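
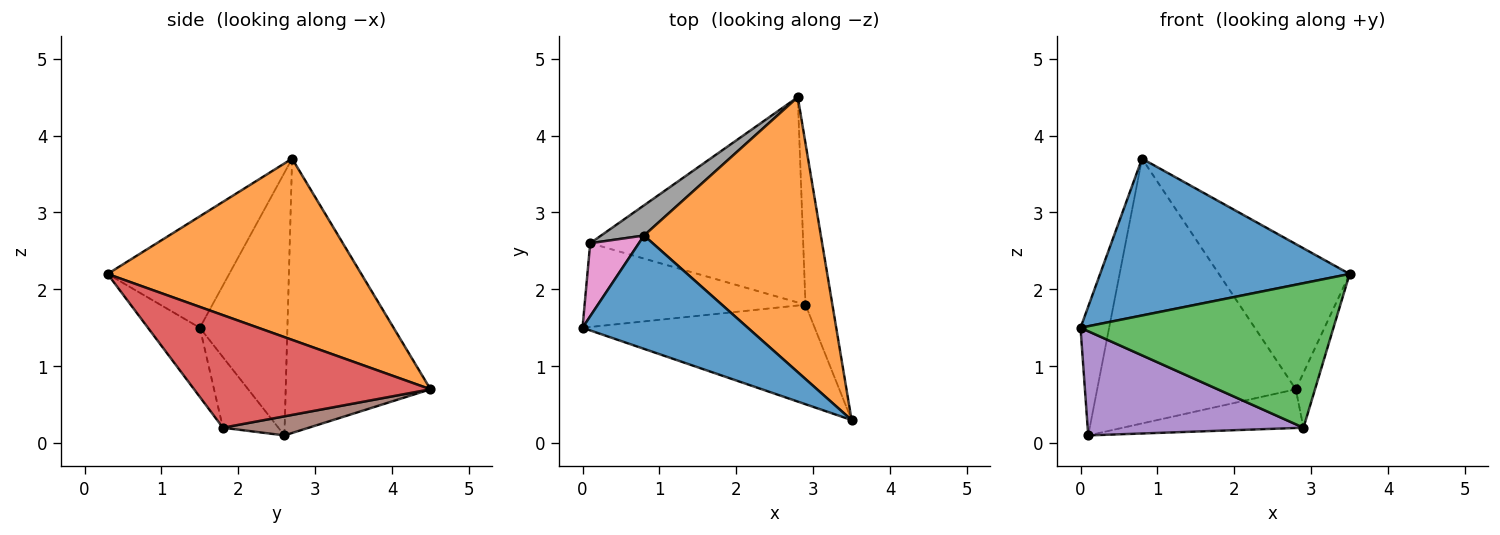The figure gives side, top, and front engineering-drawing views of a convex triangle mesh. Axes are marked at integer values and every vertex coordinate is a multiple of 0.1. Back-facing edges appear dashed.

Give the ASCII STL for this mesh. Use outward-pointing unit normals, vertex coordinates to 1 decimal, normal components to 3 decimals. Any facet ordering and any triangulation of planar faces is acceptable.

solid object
 facet normal -0.367 -0.754 0.545
  outer loop
   vertex 0.8 2.7 3.7
   vertex 0.0 1.5 1.5
   vertex 3.5 0.3 2.2
  endloop
 endfacet
 facet normal 0.672 0.346 0.655
  outer loop
   vertex 0.8 2.7 3.7
   vertex 3.5 0.3 2.2
   vertex 2.8 4.5 0.7
  endloop
 endfacet
 facet normal -0.167 -0.812 -0.559
  outer loop
   vertex 2.9 1.8 0.2
   vertex 3.5 0.3 2.2
   vertex 0.0 1.5 1.5
  endloop
 endfacet
 facet normal 0.970 0.079 -0.232
  outer loop
   vertex 2.9 1.8 0.2
   vertex 2.8 4.5 0.7
   vertex 3.5 0.3 2.2
  endloop
 endfacet
 facet normal -0.196 -0.764 -0.614
  outer loop
   vertex 0.1 2.6 0.1
   vertex 2.9 1.8 0.2
   vertex 0.0 1.5 1.5
  endloop
 endfacet
 facet normal 0.088 0.185 -0.979
  outer loop
   vertex 0.1 2.6 0.1
   vertex 2.8 4.5 0.7
   vertex 2.9 1.8 0.2
  endloop
 endfacet
 facet normal -0.936 0.306 0.174
  outer loop
   vertex 0.1 2.6 0.1
   vertex 0.0 1.5 1.5
   vertex 0.8 2.7 3.7
  endloop
 endfacet
 facet normal -0.587 0.805 0.092
  outer loop
   vertex 0.1 2.6 0.1
   vertex 0.8 2.7 3.7
   vertex 2.8 4.5 0.7
  endloop
 endfacet
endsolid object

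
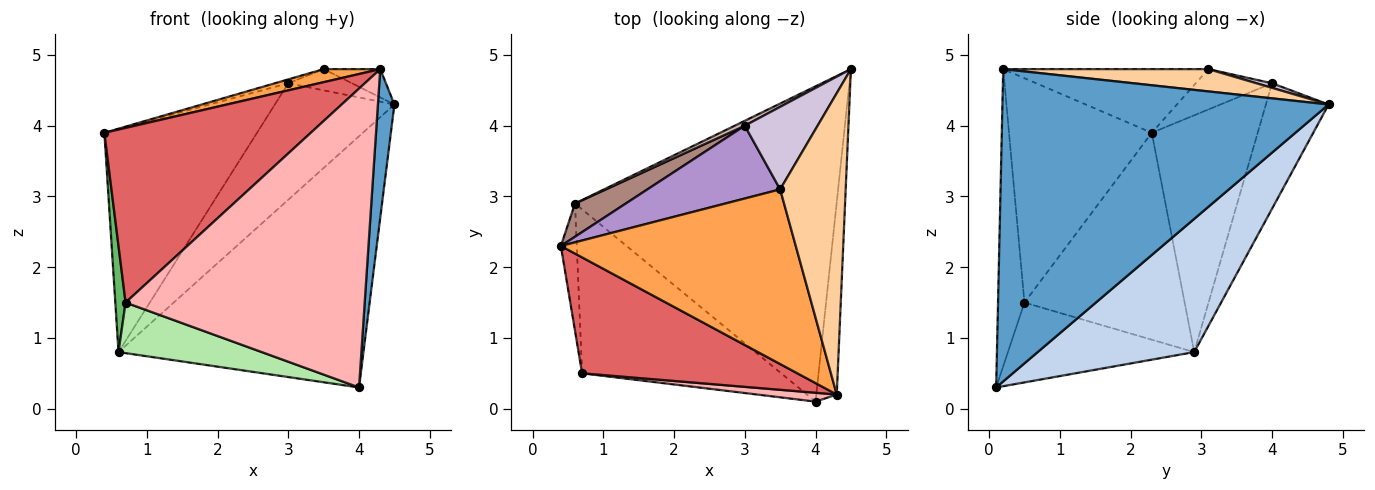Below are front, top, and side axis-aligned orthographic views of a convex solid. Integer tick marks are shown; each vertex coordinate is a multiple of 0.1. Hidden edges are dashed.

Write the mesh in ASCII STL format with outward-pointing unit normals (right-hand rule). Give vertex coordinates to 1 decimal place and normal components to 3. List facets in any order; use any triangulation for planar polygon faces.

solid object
 facet normal 0.997 -0.050 -0.065
  outer loop
   vertex 4.0 0.1 0.3
   vertex 4.5 4.8 4.3
   vertex 4.3 0.2 4.8
  endloop
 endfacet
 facet normal 0.370 0.579 -0.727
  outer loop
   vertex 0.6 2.9 0.8
   vertex 4.5 4.8 4.3
   vertex 4.0 0.1 0.3
  endloop
 endfacet
 facet normal -0.261 -0.072 0.963
  outer loop
   vertex 3.5 3.1 4.8
   vertex 0.4 2.3 3.9
   vertex 4.3 0.2 4.8
  endloop
 endfacet
 facet normal 0.321 0.089 0.943
  outer loop
   vertex 3.5 3.1 4.8
   vertex 4.3 0.2 4.8
   vertex 4.5 4.8 4.3
  endloop
 endfacet
 facet normal -0.995 -0.064 -0.077
  outer loop
   vertex 0.7 0.5 1.5
   vertex 0.4 2.3 3.9
   vertex 0.6 2.9 0.8
  endloop
 endfacet
 facet normal -0.358 -0.275 -0.892
  outer loop
   vertex 0.7 0.5 1.5
   vertex 0.6 2.9 0.8
   vertex 4.0 0.1 0.3
  endloop
 endfacet
 facet normal -0.499 -0.722 0.479
  outer loop
   vertex 0.7 0.5 1.5
   vertex 4.3 0.2 4.8
   vertex 0.4 2.3 3.9
  endloop
 endfacet
 facet normal -0.110 -0.994 0.029
  outer loop
   vertex 0.7 0.5 1.5
   vertex 4.0 0.1 0.3
   vertex 4.3 0.2 4.8
  endloop
 endfacet
 facet normal -0.291 0.051 0.956
  outer loop
   vertex 3.0 4.0 4.6
   vertex 0.4 2.3 3.9
   vertex 3.5 3.1 4.8
  endloop
 endfacet
 facet normal 0.061 0.249 0.967
  outer loop
   vertex 3.0 4.0 4.6
   vertex 3.5 3.1 4.8
   vertex 4.5 4.8 4.3
  endloop
 endfacet
 facet normal -0.566 0.816 0.121
  outer loop
   vertex 3.0 4.0 4.6
   vertex 0.6 2.9 0.8
   vertex 0.4 2.3 3.9
  endloop
 endfacet
 facet normal -0.464 0.885 0.037
  outer loop
   vertex 3.0 4.0 4.6
   vertex 4.5 4.8 4.3
   vertex 0.6 2.9 0.8
  endloop
 endfacet
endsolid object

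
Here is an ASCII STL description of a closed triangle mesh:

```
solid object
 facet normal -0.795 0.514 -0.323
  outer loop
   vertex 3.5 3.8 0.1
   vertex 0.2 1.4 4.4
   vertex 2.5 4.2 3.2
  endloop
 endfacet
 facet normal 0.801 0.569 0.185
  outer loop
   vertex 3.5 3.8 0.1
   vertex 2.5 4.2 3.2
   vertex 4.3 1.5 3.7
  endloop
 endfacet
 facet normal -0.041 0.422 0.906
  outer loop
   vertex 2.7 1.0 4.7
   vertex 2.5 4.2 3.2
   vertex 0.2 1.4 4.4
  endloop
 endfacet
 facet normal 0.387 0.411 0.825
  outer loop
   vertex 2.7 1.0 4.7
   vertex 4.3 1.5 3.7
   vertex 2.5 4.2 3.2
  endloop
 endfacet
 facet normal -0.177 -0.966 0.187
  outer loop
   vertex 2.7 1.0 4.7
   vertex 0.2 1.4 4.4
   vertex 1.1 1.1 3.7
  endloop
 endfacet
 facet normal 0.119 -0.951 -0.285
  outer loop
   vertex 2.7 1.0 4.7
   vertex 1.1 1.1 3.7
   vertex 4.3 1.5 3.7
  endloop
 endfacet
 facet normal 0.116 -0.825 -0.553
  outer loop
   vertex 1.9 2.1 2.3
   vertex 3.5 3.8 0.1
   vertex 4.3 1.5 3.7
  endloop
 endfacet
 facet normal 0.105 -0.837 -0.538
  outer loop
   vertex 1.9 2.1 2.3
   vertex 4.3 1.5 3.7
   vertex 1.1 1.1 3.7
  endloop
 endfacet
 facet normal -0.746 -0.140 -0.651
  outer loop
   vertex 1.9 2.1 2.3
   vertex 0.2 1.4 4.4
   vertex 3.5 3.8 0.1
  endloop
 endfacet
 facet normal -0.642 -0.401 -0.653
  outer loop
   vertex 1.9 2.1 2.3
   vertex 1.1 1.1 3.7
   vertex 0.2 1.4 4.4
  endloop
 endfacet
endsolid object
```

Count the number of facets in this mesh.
10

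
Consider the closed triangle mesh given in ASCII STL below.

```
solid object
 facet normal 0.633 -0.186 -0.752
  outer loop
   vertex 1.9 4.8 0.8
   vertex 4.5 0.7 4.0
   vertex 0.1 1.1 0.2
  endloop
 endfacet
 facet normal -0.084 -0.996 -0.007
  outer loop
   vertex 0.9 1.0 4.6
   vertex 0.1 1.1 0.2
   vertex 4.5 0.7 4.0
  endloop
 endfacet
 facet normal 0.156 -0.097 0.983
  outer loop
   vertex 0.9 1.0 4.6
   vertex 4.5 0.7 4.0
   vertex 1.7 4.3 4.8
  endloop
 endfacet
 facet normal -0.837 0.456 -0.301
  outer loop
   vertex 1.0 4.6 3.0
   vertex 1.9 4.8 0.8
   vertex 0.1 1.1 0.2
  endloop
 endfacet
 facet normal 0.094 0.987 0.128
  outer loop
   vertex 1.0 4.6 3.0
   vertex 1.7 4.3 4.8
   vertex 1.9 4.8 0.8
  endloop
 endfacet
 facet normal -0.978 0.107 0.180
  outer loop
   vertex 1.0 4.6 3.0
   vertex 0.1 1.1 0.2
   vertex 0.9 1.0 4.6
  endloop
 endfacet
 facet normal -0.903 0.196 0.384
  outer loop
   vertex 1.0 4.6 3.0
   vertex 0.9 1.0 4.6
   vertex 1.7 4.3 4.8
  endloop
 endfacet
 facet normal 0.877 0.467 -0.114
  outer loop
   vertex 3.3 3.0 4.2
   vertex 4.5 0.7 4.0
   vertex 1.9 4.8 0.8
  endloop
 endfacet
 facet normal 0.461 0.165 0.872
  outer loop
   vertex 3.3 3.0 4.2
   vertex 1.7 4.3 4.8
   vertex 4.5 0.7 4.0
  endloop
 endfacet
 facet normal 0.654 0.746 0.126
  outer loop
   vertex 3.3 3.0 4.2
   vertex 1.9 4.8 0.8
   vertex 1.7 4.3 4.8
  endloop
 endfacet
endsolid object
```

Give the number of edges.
15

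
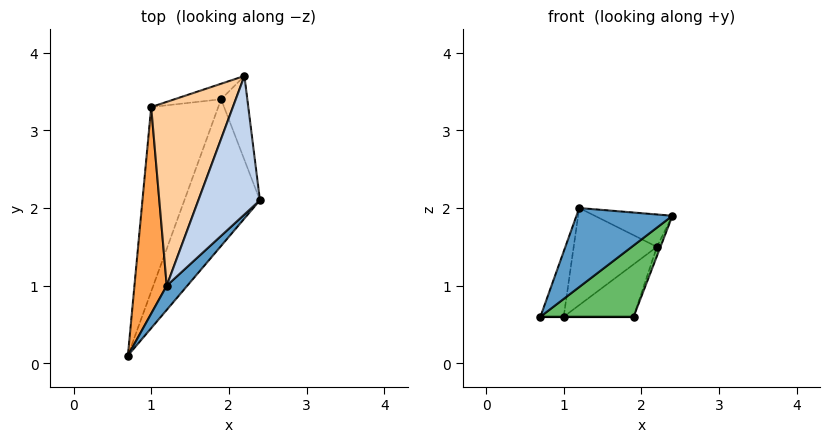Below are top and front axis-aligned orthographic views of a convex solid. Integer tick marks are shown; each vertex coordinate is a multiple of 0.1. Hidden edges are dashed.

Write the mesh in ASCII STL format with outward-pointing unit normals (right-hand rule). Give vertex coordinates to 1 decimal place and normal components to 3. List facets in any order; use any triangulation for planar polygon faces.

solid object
 facet normal 0.669 -0.710 0.218
  outer loop
   vertex 1.2 1.0 2.0
   vertex 0.7 0.1 0.6
   vertex 2.4 2.1 1.9
  endloop
 endfacet
 facet normal -0.126 0.226 0.966
  outer loop
   vertex 1.2 1.0 2.0
   vertex 2.4 2.1 1.9
   vertex 2.2 3.7 1.5
  endloop
 endfacet
 facet normal -0.955 0.090 0.283
  outer loop
   vertex 1.0 3.3 0.6
   vertex 0.7 0.1 0.6
   vertex 1.2 1.0 2.0
  endloop
 endfacet
 facet normal -0.634 0.361 0.684
  outer loop
   vertex 1.0 3.3 0.6
   vertex 1.2 1.0 2.0
   vertex 2.2 3.7 1.5
  endloop
 endfacet
 facet normal 0.769 -0.280 -0.575
  outer loop
   vertex 1.9 3.4 0.6
   vertex 2.4 2.1 1.9
   vertex 0.7 0.1 0.6
  endloop
 endfacet
 facet normal 0.944 0.036 -0.327
  outer loop
   vertex 1.9 3.4 0.6
   vertex 2.2 3.7 1.5
   vertex 2.4 2.1 1.9
  endloop
 endfacet
 facet normal 0.000 0.000 -1.000
  outer loop
   vertex 1.9 3.4 0.6
   vertex 0.7 0.1 0.6
   vertex 1.0 3.3 0.6
  endloop
 endfacet
 facet normal -0.106 0.953 -0.282
  outer loop
   vertex 1.9 3.4 0.6
   vertex 1.0 3.3 0.6
   vertex 2.2 3.7 1.5
  endloop
 endfacet
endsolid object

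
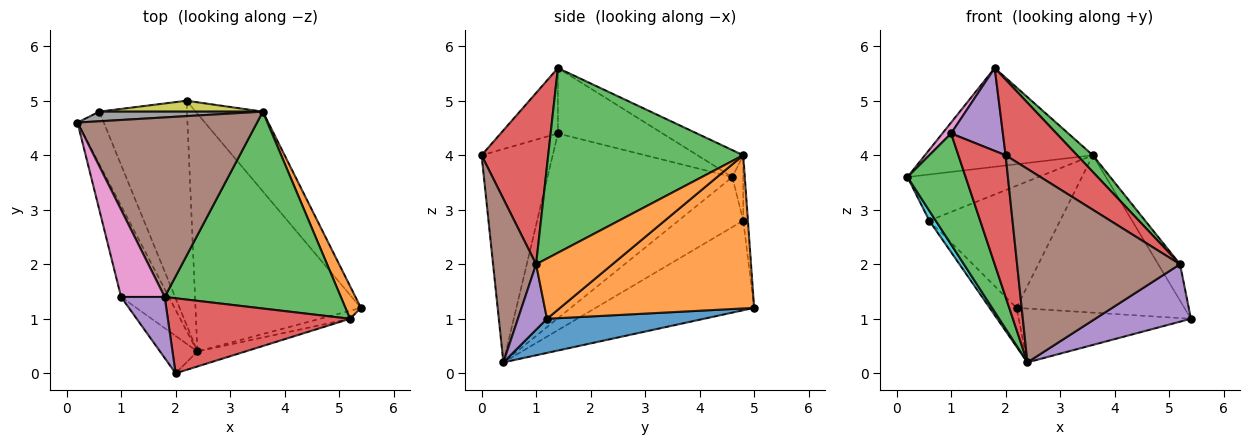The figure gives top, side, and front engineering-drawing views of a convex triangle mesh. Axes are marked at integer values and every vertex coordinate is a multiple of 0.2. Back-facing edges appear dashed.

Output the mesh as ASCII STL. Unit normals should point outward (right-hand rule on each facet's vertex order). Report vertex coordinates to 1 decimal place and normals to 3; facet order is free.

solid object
 facet normal 0.197 0.216 -0.956
  outer loop
   vertex 2.2 5.0 1.2
   vertex 5.4 1.2 1.0
   vertex 2.4 0.4 0.2
  endloop
 endfacet
 facet normal 0.718 0.621 -0.315
  outer loop
   vertex 2.2 5.0 1.2
   vertex 3.6 4.8 4.0
   vertex 5.4 1.2 1.0
  endloop
 endfacet
 facet normal -0.926 -0.291 -0.239
  outer loop
   vertex 1.0 1.4 4.4
   vertex 0.2 4.6 3.6
   vertex 2.4 0.4 0.2
  endloop
 endfacet
 facet normal -0.824 -0.547 -0.144
  outer loop
   vertex 1.0 1.4 4.4
   vertex 2.4 0.4 0.2
   vertex 2.0 0.0 4.0
  endloop
 endfacet
 facet normal -0.665 -0.601 0.443
  outer loop
   vertex 1.8 1.4 5.6
   vertex 1.0 1.4 4.4
   vertex 2.0 0.0 4.0
  endloop
 endfacet
 facet normal -0.130 0.478 0.869
  outer loop
   vertex 1.8 1.4 5.6
   vertex 3.6 4.8 4.0
   vertex 0.2 4.6 3.6
  endloop
 endfacet
 facet normal -0.830 -0.069 0.553
  outer loop
   vertex 1.8 1.4 5.6
   vertex 0.2 4.6 3.6
   vertex 1.0 1.4 4.4
  endloop
 endfacet
 facet normal -0.081 0.976 0.203
  outer loop
   vertex 0.6 4.8 2.8
   vertex 0.2 4.6 3.6
   vertex 3.6 4.8 4.0
  endloop
 endfacet
 facet normal -0.036 0.995 0.089
  outer loop
   vertex 0.6 4.8 2.8
   vertex 3.6 4.8 4.0
   vertex 2.2 5.0 1.2
  endloop
 endfacet
 facet normal -0.882 -0.087 -0.463
  outer loop
   vertex 0.6 4.8 2.8
   vertex 2.4 0.4 0.2
   vertex 0.2 4.6 3.6
  endloop
 endfacet
 facet normal -0.709 0.120 -0.694
  outer loop
   vertex 0.6 4.8 2.8
   vertex 2.2 5.0 1.2
   vertex 2.4 0.4 0.2
  endloop
 endfacet
 facet normal 0.933 0.267 0.240
  outer loop
   vertex 5.2 1.0 2.0
   vertex 5.4 1.2 1.0
   vertex 3.6 4.8 4.0
  endloop
 endfacet
 facet normal 0.723 -0.058 0.689
  outer loop
   vertex 5.2 1.0 2.0
   vertex 3.6 4.8 4.0
   vertex 1.8 1.4 5.6
  endloop
 endfacet
 facet normal 0.552 -0.592 0.587
  outer loop
   vertex 5.2 1.0 2.0
   vertex 1.8 1.4 5.6
   vertex 2.0 0.0 4.0
  endloop
 endfacet
 facet normal 0.288 -0.948 -0.132
  outer loop
   vertex 5.2 1.0 2.0
   vertex 2.4 0.4 0.2
   vertex 5.4 1.2 1.0
  endloop
 endfacet
 facet normal 0.255 -0.964 -0.075
  outer loop
   vertex 5.2 1.0 2.0
   vertex 2.0 0.0 4.0
   vertex 2.4 0.4 0.2
  endloop
 endfacet
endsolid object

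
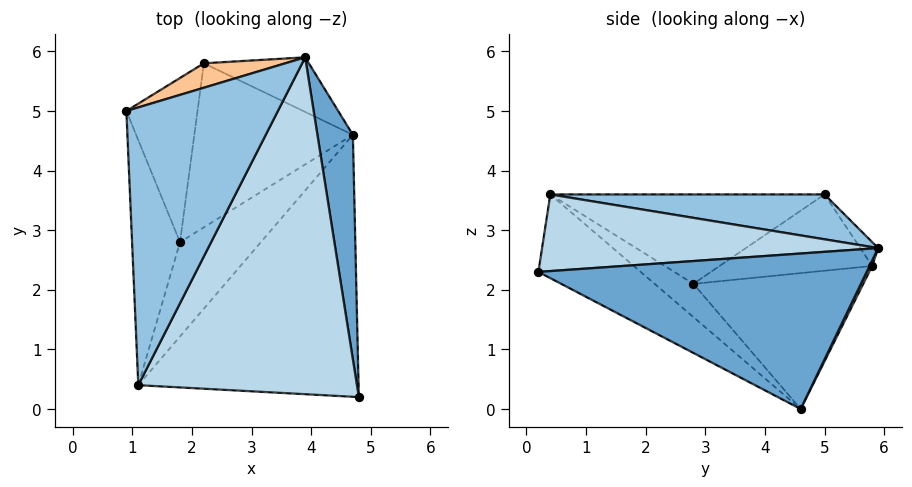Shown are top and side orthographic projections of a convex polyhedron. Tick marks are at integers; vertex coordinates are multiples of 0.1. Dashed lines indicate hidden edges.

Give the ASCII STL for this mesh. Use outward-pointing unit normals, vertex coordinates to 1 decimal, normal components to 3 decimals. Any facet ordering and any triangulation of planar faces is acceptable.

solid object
 facet normal 0.966 0.137 0.220
  outer loop
   vertex 4.7 4.6 0.0
   vertex 3.9 5.9 2.7
   vertex 4.8 0.2 2.3
  endloop
 endfacet
 facet normal 0.284 0.012 0.959
  outer loop
   vertex 1.1 0.4 3.6
   vertex 3.9 5.9 2.7
   vertex 0.9 5.0 3.6
  endloop
 endfacet
 facet normal 0.331 -0.014 0.944
  outer loop
   vertex 1.1 0.4 3.6
   vertex 4.8 0.2 2.3
   vertex 3.9 5.9 2.7
  endloop
 endfacet
 facet normal -0.881 -0.038 -0.472
  outer loop
   vertex 1.1 0.4 3.6
   vertex 0.9 5.0 3.6
   vertex 1.8 2.8 2.1
  endloop
 endfacet
 facet normal -0.318 -0.445 -0.837
  outer loop
   vertex 1.1 0.4 3.6
   vertex 4.7 4.6 0.0
   vertex 4.8 0.2 2.3
  endloop
 endfacet
 facet normal -0.344 -0.423 -0.838
  outer loop
   vertex 1.1 0.4 3.6
   vertex 1.8 2.8 2.1
   vertex 4.7 4.6 0.0
  endloop
 endfacet
 facet normal -0.131 0.885 0.448
  outer loop
   vertex 2.2 5.8 2.4
   vertex 0.9 5.0 3.6
   vertex 3.9 5.9 2.7
  endloop
 endfacet
 facet normal 0.022 0.903 -0.428
  outer loop
   vertex 2.2 5.8 2.4
   vertex 3.9 5.9 2.7
   vertex 4.7 4.6 0.0
  endloop
 endfacet
 facet normal -0.722 0.163 -0.673
  outer loop
   vertex 2.2 5.8 2.4
   vertex 1.8 2.8 2.1
   vertex 0.9 5.0 3.6
  endloop
 endfacet
 facet normal -0.642 0.161 -0.749
  outer loop
   vertex 2.2 5.8 2.4
   vertex 4.7 4.6 0.0
   vertex 1.8 2.8 2.1
  endloop
 endfacet
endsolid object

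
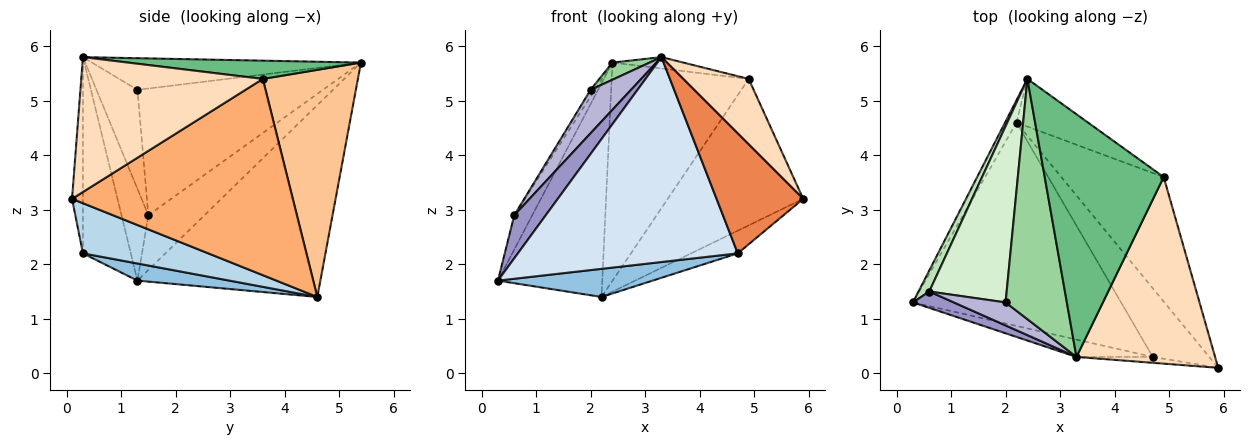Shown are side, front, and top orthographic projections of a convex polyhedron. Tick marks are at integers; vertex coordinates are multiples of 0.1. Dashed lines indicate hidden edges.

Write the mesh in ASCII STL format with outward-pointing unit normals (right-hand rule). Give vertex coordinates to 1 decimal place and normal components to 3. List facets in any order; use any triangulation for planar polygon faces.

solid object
 facet normal -0.867 0.495 -0.052
  outer loop
   vertex 2.2 4.6 1.4
   vertex 0.3 1.3 1.7
   vertex 2.4 5.4 5.7
  endloop
 endfacet
 facet normal 0.081 -0.136 -0.987
  outer loop
   vertex 4.7 0.3 2.2
   vertex 0.3 1.3 1.7
   vertex 2.2 4.6 1.4
  endloop
 endfacet
 facet normal 0.645 0.240 -0.726
  outer loop
   vertex 4.7 0.3 2.2
   vertex 2.2 4.6 1.4
   vertex 5.9 0.1 3.2
  endloop
 endfacet
 facet normal -0.212 -0.974 -0.082
  outer loop
   vertex 4.7 0.3 2.2
   vertex 3.3 0.3 5.8
   vertex 0.3 1.3 1.7
  endloop
 endfacet
 facet normal -0.125 -0.991 -0.049
  outer loop
   vertex 4.7 0.3 2.2
   vertex 5.9 0.1 3.2
   vertex 3.3 0.3 5.8
  endloop
 endfacet
 facet normal 0.779 0.478 -0.406
  outer loop
   vertex 4.9 3.6 5.4
   vertex 5.9 0.1 3.2
   vertex 2.2 4.6 1.4
  endloop
 endfacet
 facet normal 0.561 0.809 -0.177
  outer loop
   vertex 4.9 3.6 5.4
   vertex 2.2 4.6 1.4
   vertex 2.4 5.4 5.7
  endloop
 endfacet
 facet normal 0.676 -0.244 0.695
  outer loop
   vertex 4.9 3.6 5.4
   vertex 3.3 0.3 5.8
   vertex 5.9 0.1 3.2
  endloop
 endfacet
 facet normal 0.152 0.046 0.987
  outer loop
   vertex 4.9 3.6 5.4
   vertex 2.4 5.4 5.7
   vertex 3.3 0.3 5.8
  endloop
 endfacet
 facet normal -0.458 -0.063 0.887
  outer loop
   vertex 2.0 1.3 5.2
   vertex 3.3 0.3 5.8
   vertex 2.4 5.4 5.7
  endloop
 endfacet
 facet normal -0.936 0.300 0.184
  outer loop
   vertex 0.6 1.5 2.9
   vertex 2.4 5.4 5.7
   vertex 0.3 1.3 1.7
  endloop
 endfacet
 facet normal -0.853 0.020 0.521
  outer loop
   vertex 0.6 1.5 2.9
   vertex 2.0 1.3 5.2
   vertex 2.4 5.4 5.7
  endloop
 endfacet
 facet normal -0.623 -0.731 0.278
  outer loop
   vertex 0.6 1.5 2.9
   vertex 0.3 1.3 1.7
   vertex 3.3 0.3 5.8
  endloop
 endfacet
 facet normal -0.667 -0.658 0.349
  outer loop
   vertex 0.6 1.5 2.9
   vertex 3.3 0.3 5.8
   vertex 2.0 1.3 5.2
  endloop
 endfacet
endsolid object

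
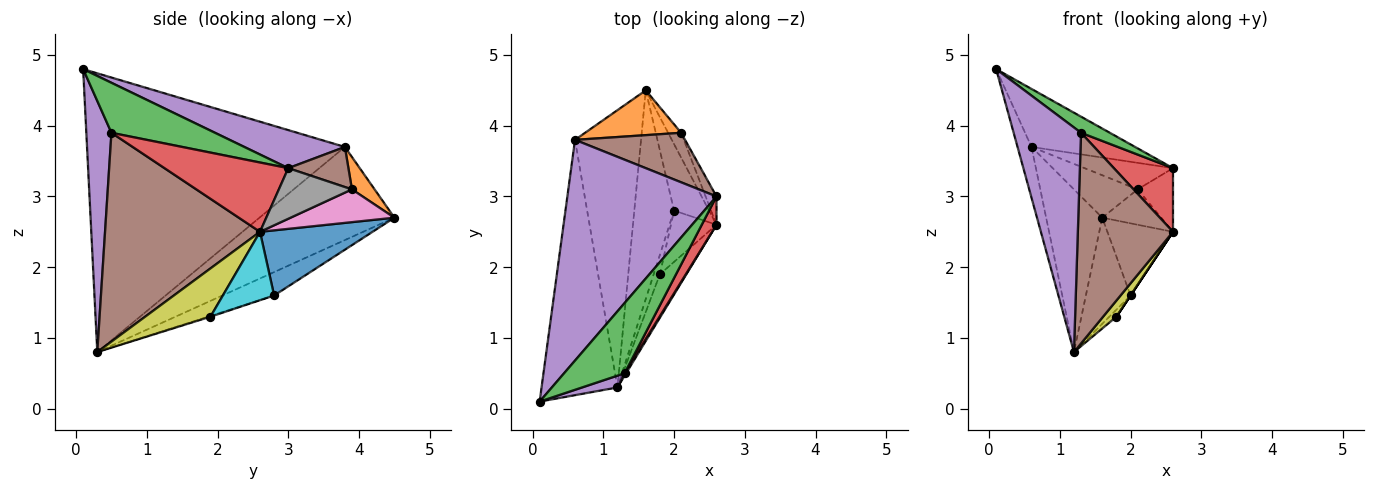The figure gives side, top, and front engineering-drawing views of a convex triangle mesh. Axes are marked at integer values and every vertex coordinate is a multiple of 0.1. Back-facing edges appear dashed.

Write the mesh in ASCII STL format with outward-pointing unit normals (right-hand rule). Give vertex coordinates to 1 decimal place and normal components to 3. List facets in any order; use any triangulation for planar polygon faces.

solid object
 facet normal 0.784 0.457 -0.421
  outer loop
   vertex 2.0 2.8 1.6
   vertex 1.6 4.5 2.7
   vertex 2.6 2.6 2.5
  endloop
 endfacet
 facet normal -0.465 0.401 -0.789
  outer loop
   vertex 2.0 2.8 1.6
   vertex 1.2 0.3 0.8
   vertex 1.6 4.5 2.7
  endloop
 endfacet
 facet normal 0.627 -0.174 0.759
  outer loop
   vertex 1.3 0.5 3.9
   vertex 2.6 3.0 3.4
   vertex 0.1 0.1 4.8
  endloop
 endfacet
 facet normal 0.886 -0.423 0.188
  outer loop
   vertex 1.3 0.5 3.9
   vertex 2.6 2.6 2.5
   vertex 2.6 3.0 3.4
  endloop
 endfacet
 facet normal 0.349 -0.936 0.049
  outer loop
   vertex 1.3 0.5 3.9
   vertex 0.1 0.1 4.8
   vertex 1.2 0.3 0.8
  endloop
 endfacet
 facet normal 0.852 -0.523 0.006
  outer loop
   vertex 1.3 0.5 3.9
   vertex 1.2 0.3 0.8
   vertex 2.6 2.6 2.5
  endloop
 endfacet
 facet normal 0.822 0.467 -0.327
  outer loop
   vertex 2.1 3.9 3.1
   vertex 2.6 2.6 2.5
   vertex 1.6 4.5 2.7
  endloop
 endfacet
 facet normal 0.884 0.428 -0.190
  outer loop
   vertex 2.1 3.9 3.1
   vertex 2.6 3.0 3.4
   vertex 2.6 2.6 2.5
  endloop
 endfacet
 facet normal 0.863 -0.176 -0.473
  outer loop
   vertex 1.8 1.9 1.3
   vertex 2.6 2.6 2.5
   vertex 1.2 0.3 0.8
  endloop
 endfacet
 facet normal 0.832 0.000 -0.555
  outer loop
   vertex 1.8 1.9 1.3
   vertex 2.0 2.8 1.6
   vertex 2.6 2.6 2.5
  endloop
 endfacet
 facet normal -0.127 0.339 -0.932
  outer loop
   vertex 1.8 1.9 1.3
   vertex 1.2 0.3 0.8
   vertex 2.0 2.8 1.6
  endloop
 endfacet
 facet normal 0.238 0.668 0.705
  outer loop
   vertex 0.6 3.8 3.7
   vertex 2.1 3.9 3.1
   vertex 1.6 4.5 2.7
  endloop
 endfacet
 facet normal -0.773 0.321 -0.548
  outer loop
   vertex 0.6 3.8 3.7
   vertex 1.6 4.5 2.7
   vertex 1.2 0.3 0.8
  endloop
 endfacet
 facet normal -0.964 0.052 -0.262
  outer loop
   vertex 0.6 3.8 3.7
   vertex 1.2 0.3 0.8
   vertex 0.1 0.1 4.8
  endloop
 endfacet
 facet normal 0.240 0.247 0.939
  outer loop
   vertex 0.6 3.8 3.7
   vertex 0.1 0.1 4.8
   vertex 2.6 3.0 3.4
  endloop
 endfacet
 facet normal 0.306 0.450 0.839
  outer loop
   vertex 0.6 3.8 3.7
   vertex 2.6 3.0 3.4
   vertex 2.1 3.9 3.1
  endloop
 endfacet
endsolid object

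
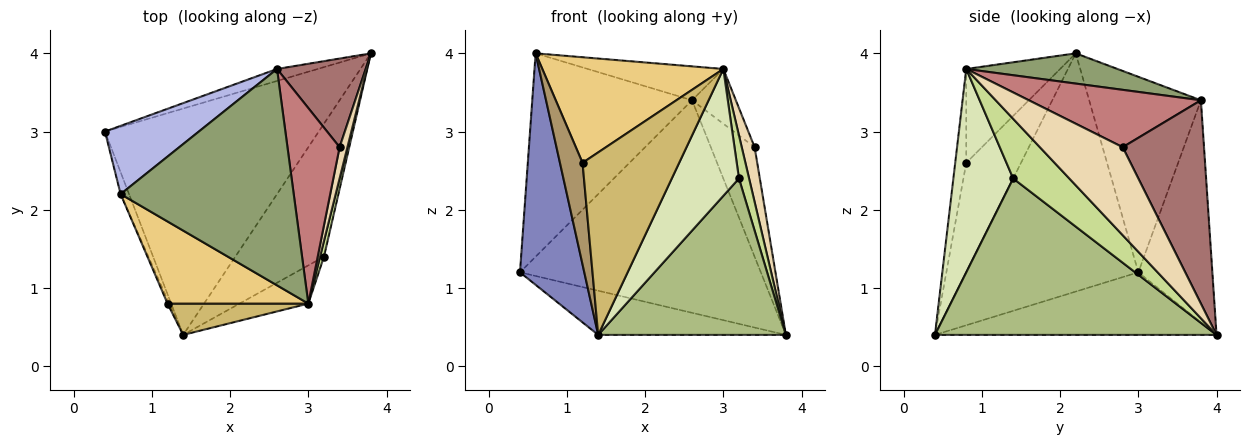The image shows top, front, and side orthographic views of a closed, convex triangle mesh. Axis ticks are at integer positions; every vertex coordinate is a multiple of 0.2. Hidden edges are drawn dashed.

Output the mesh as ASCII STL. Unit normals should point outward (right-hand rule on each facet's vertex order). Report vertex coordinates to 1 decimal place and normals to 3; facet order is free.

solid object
 facet normal -0.276 0.184 -0.943
  outer loop
   vertex 1.4 0.4 0.4
   vertex 0.4 3.0 1.2
   vertex 3.8 4.0 0.4
  endloop
 endfacet
 facet normal -0.936 -0.350 -0.033
  outer loop
   vertex 0.6 2.2 4.0
   vertex 0.4 3.0 1.2
   vertex 1.4 0.4 0.4
  endloop
 endfacet
 facet normal -0.293 0.954 -0.054
  outer loop
   vertex 2.6 3.8 3.4
   vertex 3.8 4.0 0.4
   vertex 0.4 3.0 1.2
  endloop
 endfacet
 facet normal -0.553 0.790 0.265
  outer loop
   vertex 2.6 3.8 3.4
   vertex 0.4 3.0 1.2
   vertex 0.6 2.2 4.0
  endloop
 endfacet
 facet normal 0.170 0.152 0.974
  outer loop
   vertex 2.6 3.8 3.4
   vertex 0.6 2.2 4.0
   vertex 3.0 0.8 3.8
  endloop
 endfacet
 facet normal 0.753 -0.502 -0.426
  outer loop
   vertex 3.2 1.4 2.4
   vertex 1.4 0.4 0.4
   vertex 3.8 4.0 0.4
  endloop
 endfacet
 facet normal 0.982 -0.177 0.064
  outer loop
   vertex 3.2 1.4 2.4
   vertex 3.8 4.0 0.4
   vertex 3.0 0.8 3.8
  endloop
 endfacet
 facet normal 0.649 -0.729 -0.220
  outer loop
   vertex 3.2 1.4 2.4
   vertex 3.0 0.8 3.8
   vertex 1.4 0.4 0.4
  endloop
 endfacet
 facet normal -0.924 -0.381 -0.015
  outer loop
   vertex 1.2 0.8 2.6
   vertex 0.6 2.2 4.0
   vertex 1.4 0.4 0.4
  endloop
 endfacet
 facet normal -0.112 -0.979 0.168
  outer loop
   vertex 1.2 0.8 2.6
   vertex 1.4 0.4 0.4
   vertex 3.0 0.8 3.8
  endloop
 endfacet
 facet normal -0.379 -0.731 0.568
  outer loop
   vertex 1.2 0.8 2.6
   vertex 3.0 0.8 3.8
   vertex 0.6 2.2 4.0
  endloop
 endfacet
 facet normal 0.984 -0.153 0.087
  outer loop
   vertex 3.4 2.8 2.8
   vertex 3.0 0.8 3.8
   vertex 3.8 4.0 0.4
  endloop
 endfacet
 facet normal 0.822 0.443 0.358
  outer loop
   vertex 3.4 2.8 2.8
   vertex 3.8 4.0 0.4
   vertex 2.6 3.8 3.4
  endloop
 endfacet
 facet normal 0.727 0.185 0.661
  outer loop
   vertex 3.4 2.8 2.8
   vertex 2.6 3.8 3.4
   vertex 3.0 0.8 3.8
  endloop
 endfacet
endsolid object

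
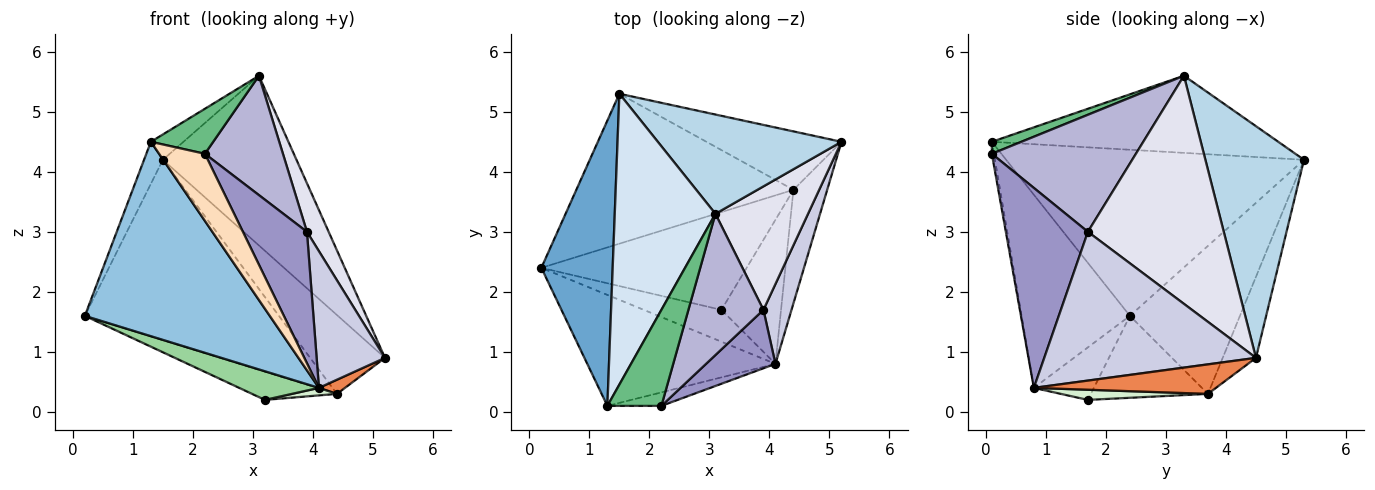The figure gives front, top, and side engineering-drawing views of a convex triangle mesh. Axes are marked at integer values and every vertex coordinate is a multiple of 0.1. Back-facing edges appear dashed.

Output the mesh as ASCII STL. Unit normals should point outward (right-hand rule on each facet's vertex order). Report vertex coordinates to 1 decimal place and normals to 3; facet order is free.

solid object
 facet normal -0.917 0.058 0.394
  outer loop
   vertex 1.5 5.3 4.2
   vertex 0.2 2.4 1.6
   vertex 1.3 0.1 4.5
  endloop
 endfacet
 facet normal -0.454 -0.774 -0.442
  outer loop
   vertex 4.1 0.8 0.4
   vertex 1.3 0.1 4.5
   vertex 0.2 2.4 1.6
  endloop
 endfacet
 facet normal 0.537 0.728 0.426
  outer loop
   vertex 3.1 3.3 5.6
   vertex 5.2 4.5 0.9
   vertex 1.5 5.3 4.2
  endloop
 endfacet
 facet normal -0.607 0.069 0.792
  outer loop
   vertex 3.1 3.3 5.6
   vertex 1.5 5.3 4.2
   vertex 1.3 0.1 4.5
  endloop
 endfacet
 facet normal 0.656 -0.094 -0.749
  outer loop
   vertex 4.4 3.7 0.3
   vertex 5.2 4.5 0.9
   vertex 4.1 0.8 0.4
  endloop
 endfacet
 facet normal -0.400 0.705 -0.586
  outer loop
   vertex 4.4 3.7 0.3
   vertex 0.2 2.4 1.6
   vertex 1.5 5.3 4.2
  endloop
 endfacet
 facet normal -0.336 0.757 -0.561
  outer loop
   vertex 4.4 3.7 0.3
   vertex 1.5 5.3 4.2
   vertex 5.2 4.5 0.9
  endloop
 endfacet
 facet normal -0.044 -0.979 -0.197
  outer loop
   vertex 2.2 0.1 4.3
   vertex 1.3 0.1 4.5
   vertex 4.1 0.8 0.4
  endloop
 endfacet
 facet normal 0.197 -0.416 0.888
  outer loop
   vertex 2.2 0.1 4.3
   vertex 3.1 3.3 5.6
   vertex 1.3 0.1 4.5
  endloop
 endfacet
 facet normal -0.449 -0.597 -0.664
  outer loop
   vertex 3.2 1.7 0.2
   vertex 4.1 0.8 0.4
   vertex 0.2 2.4 1.6
  endloop
 endfacet
 facet normal -0.358 0.260 -0.897
  outer loop
   vertex 3.2 1.7 0.2
   vertex 0.2 2.4 1.6
   vertex 4.4 3.7 0.3
  endloop
 endfacet
 facet normal 0.168 -0.051 -0.985
  outer loop
   vertex 3.2 1.7 0.2
   vertex 4.4 3.7 0.3
   vertex 4.1 0.8 0.4
  endloop
 endfacet
 facet normal 0.760 -0.593 0.264
  outer loop
   vertex 3.9 1.7 3.0
   vertex 2.2 0.1 4.3
   vertex 4.1 0.8 0.4
  endloop
 endfacet
 facet normal 0.766 -0.415 0.491
  outer loop
   vertex 3.9 1.7 3.0
   vertex 3.1 3.3 5.6
   vertex 2.2 0.1 4.3
  endloop
 endfacet
 facet normal 0.937 -0.302 0.177
  outer loop
   vertex 3.9 1.7 3.0
   vertex 4.1 0.8 0.4
   vertex 5.2 4.5 0.9
  endloop
 endfacet
 facet normal 0.917 -0.146 0.372
  outer loop
   vertex 3.9 1.7 3.0
   vertex 5.2 4.5 0.9
   vertex 3.1 3.3 5.6
  endloop
 endfacet
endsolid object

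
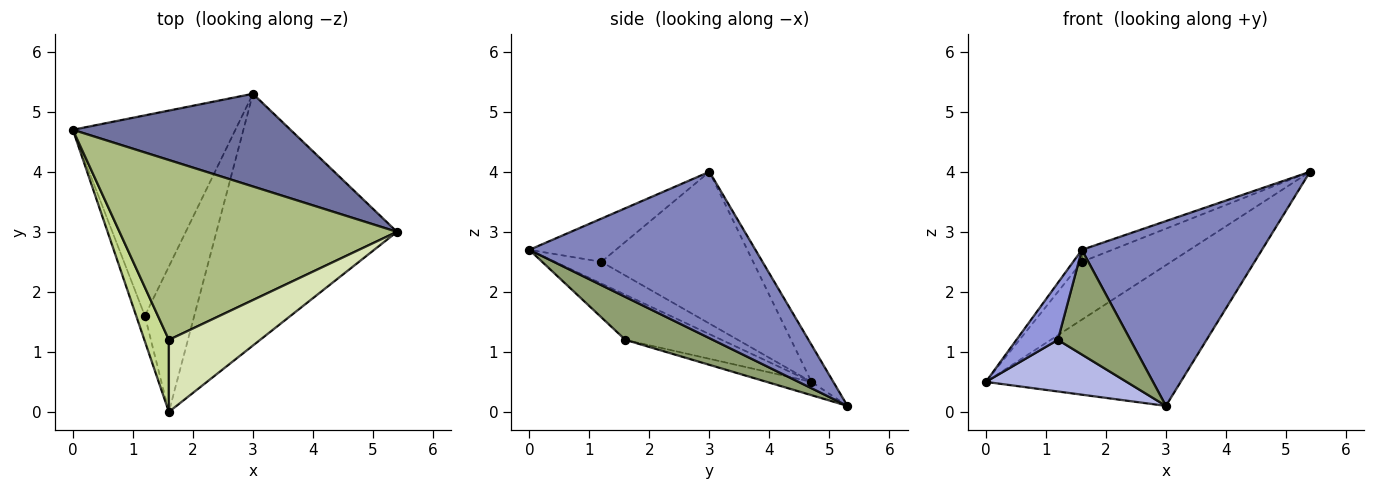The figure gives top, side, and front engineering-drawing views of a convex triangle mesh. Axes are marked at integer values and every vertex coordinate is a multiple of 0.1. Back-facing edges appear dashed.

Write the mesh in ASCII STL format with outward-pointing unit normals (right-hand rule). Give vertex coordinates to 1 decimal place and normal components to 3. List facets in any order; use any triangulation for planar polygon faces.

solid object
 facet normal -0.093 0.831 0.548
  outer loop
   vertex 3.0 5.3 0.1
   vertex 0.0 4.7 0.5
   vertex 5.4 3.0 4.0
  endloop
 endfacet
 facet normal 0.596 -0.475 -0.647
  outer loop
   vertex 3.0 5.3 0.1
   vertex 5.4 3.0 4.0
   vertex 1.6 0.0 2.7
  endloop
 endfacet
 facet normal -0.904 -0.389 -0.174
  outer loop
   vertex 1.2 1.6 1.2
   vertex 1.6 0.0 2.7
   vertex 0.0 4.7 0.5
  endloop
 endfacet
 facet normal -0.079 -0.249 -0.965
  outer loop
   vertex 1.2 1.6 1.2
   vertex 0.0 4.7 0.5
   vertex 3.0 5.3 0.1
  endloop
 endfacet
 facet normal 0.576 -0.478 -0.663
  outer loop
   vertex 1.2 1.6 1.2
   vertex 3.0 5.3 0.1
   vertex 1.6 0.0 2.7
  endloop
 endfacet
 facet normal -0.462 0.271 0.844
  outer loop
   vertex 1.6 1.2 2.5
   vertex 5.4 3.0 4.0
   vertex 0.0 4.7 0.5
  endloop
 endfacet
 facet normal -0.658 0.124 0.743
  outer loop
   vertex 1.6 1.2 2.5
   vertex 0.0 4.7 0.5
   vertex 1.6 0.0 2.7
  endloop
 endfacet
 facet normal -0.423 0.149 0.894
  outer loop
   vertex 1.6 1.2 2.5
   vertex 1.6 0.0 2.7
   vertex 5.4 3.0 4.0
  endloop
 endfacet
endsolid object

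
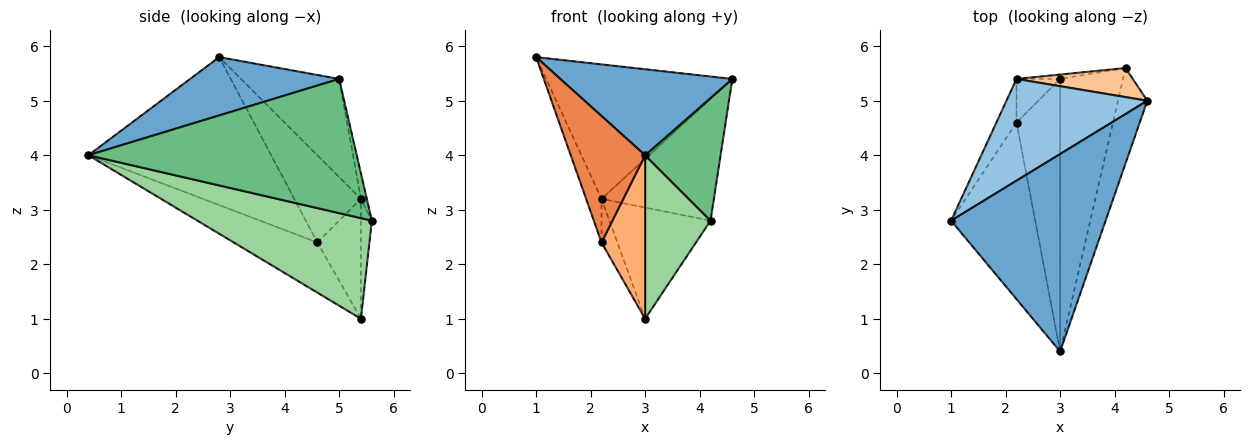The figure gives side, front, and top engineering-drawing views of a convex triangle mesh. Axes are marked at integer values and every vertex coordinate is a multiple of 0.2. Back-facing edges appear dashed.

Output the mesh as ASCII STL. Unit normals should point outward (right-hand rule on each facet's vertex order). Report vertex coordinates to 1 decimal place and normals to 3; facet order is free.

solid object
 facet normal 0.327 -0.377 0.866
  outer loop
   vertex 3.0 0.4 4.0
   vertex 4.6 5.0 5.4
   vertex 1.0 2.8 5.8
  endloop
 endfacet
 facet normal -0.387 0.735 0.556
  outer loop
   vertex 2.2 5.4 3.2
   vertex 1.0 2.8 5.8
   vertex 4.6 5.0 5.4
  endloop
 endfacet
 facet normal -0.951 0.219 -0.219
  outer loop
   vertex 2.2 4.6 2.4
   vertex 1.0 2.8 5.8
   vertex 2.2 5.4 3.2
  endloop
 endfacet
 facet normal -0.889 0.323 -0.323
  outer loop
   vertex 2.2 4.6 2.4
   vertex 2.2 5.4 3.2
   vertex 3.0 5.4 1.0
  endloop
 endfacet
 facet normal -0.820 -0.334 -0.466
  outer loop
   vertex 2.2 4.6 2.4
   vertex 3.0 0.4 4.0
   vertex 1.0 2.8 5.8
  endloop
 endfacet
 facet normal -0.702 -0.366 -0.611
  outer loop
   vertex 2.2 4.6 2.4
   vertex 3.0 5.4 1.0
   vertex 3.0 0.4 4.0
  endloop
 endfacet
 facet normal -0.051 0.971 0.232
  outer loop
   vertex 4.2 5.6 2.8
   vertex 2.2 5.4 3.2
   vertex 4.6 5.0 5.4
  endloop
 endfacet
 facet normal -0.107 0.993 -0.039
  outer loop
   vertex 4.2 5.6 2.8
   vertex 3.0 5.4 1.0
   vertex 2.2 5.4 3.2
  endloop
 endfacet
 facet normal 0.942 -0.265 -0.206
  outer loop
   vertex 4.2 5.6 2.8
   vertex 4.6 5.0 5.4
   vertex 3.0 0.4 4.0
  endloop
 endfacet
 facet normal 0.808 -0.303 -0.505
  outer loop
   vertex 4.2 5.6 2.8
   vertex 3.0 0.4 4.0
   vertex 3.0 5.4 1.0
  endloop
 endfacet
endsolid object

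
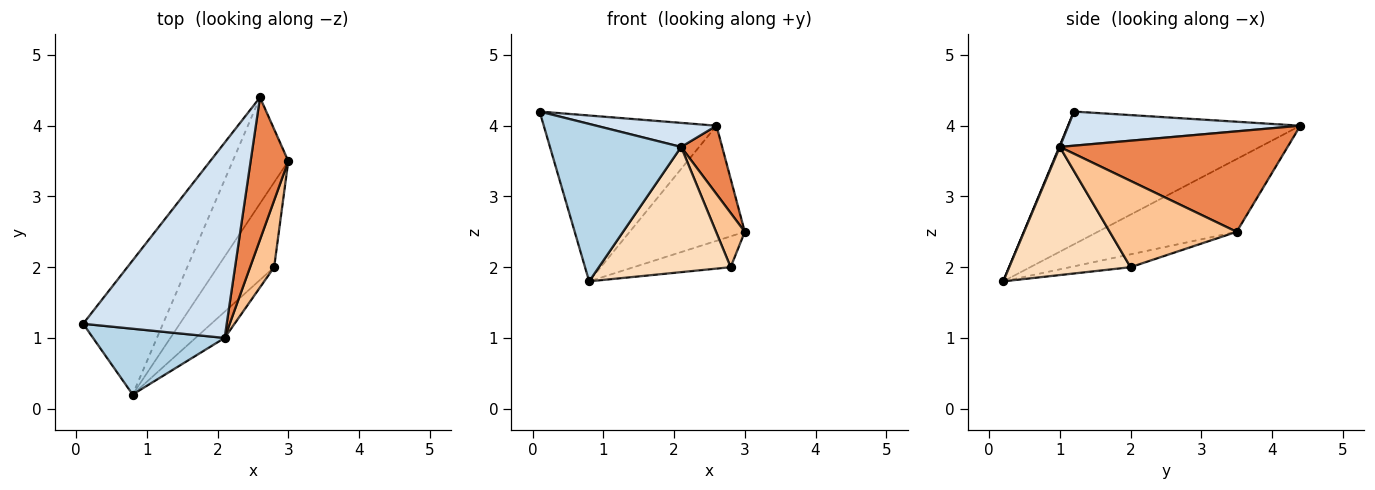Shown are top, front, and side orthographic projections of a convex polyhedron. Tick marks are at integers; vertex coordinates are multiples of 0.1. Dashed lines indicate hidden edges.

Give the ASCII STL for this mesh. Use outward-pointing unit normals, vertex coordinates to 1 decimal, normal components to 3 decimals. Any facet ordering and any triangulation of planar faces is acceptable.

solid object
 facet normal -0.723 0.537 -0.435
  outer loop
   vertex 2.6 4.4 4.0
   vertex 0.8 0.2 1.8
   vertex 0.1 1.2 4.2
  endloop
 endfacet
 facet normal -0.664 0.550 -0.507
  outer loop
   vertex 2.6 4.4 4.0
   vertex 3.0 3.5 2.5
   vertex 0.8 0.2 1.8
  endloop
 endfacet
 facet normal 0.004 -0.923 0.386
  outer loop
   vertex 2.1 1.0 3.7
   vertex 0.1 1.2 4.2
   vertex 0.8 0.2 1.8
  endloop
 endfacet
 facet normal 0.230 -0.119 0.966
  outer loop
   vertex 2.1 1.0 3.7
   vertex 2.6 4.4 4.0
   vertex 0.1 1.2 4.2
  endloop
 endfacet
 facet normal 0.923 -0.166 0.346
  outer loop
   vertex 2.1 1.0 3.7
   vertex 3.0 3.5 2.5
   vertex 2.6 4.4 4.0
  endloop
 endfacet
 facet normal -0.209 0.334 -0.919
  outer loop
   vertex 2.8 2.0 2.0
   vertex 0.8 0.2 1.8
   vertex 3.0 3.5 2.5
  endloop
 endfacet
 facet normal 0.941 -0.213 0.262
  outer loop
   vertex 2.8 2.0 2.0
   vertex 3.0 3.5 2.5
   vertex 2.1 1.0 3.7
  endloop
 endfacet
 facet normal 0.670 -0.727 -0.152
  outer loop
   vertex 2.8 2.0 2.0
   vertex 2.1 1.0 3.7
   vertex 0.8 0.2 1.8
  endloop
 endfacet
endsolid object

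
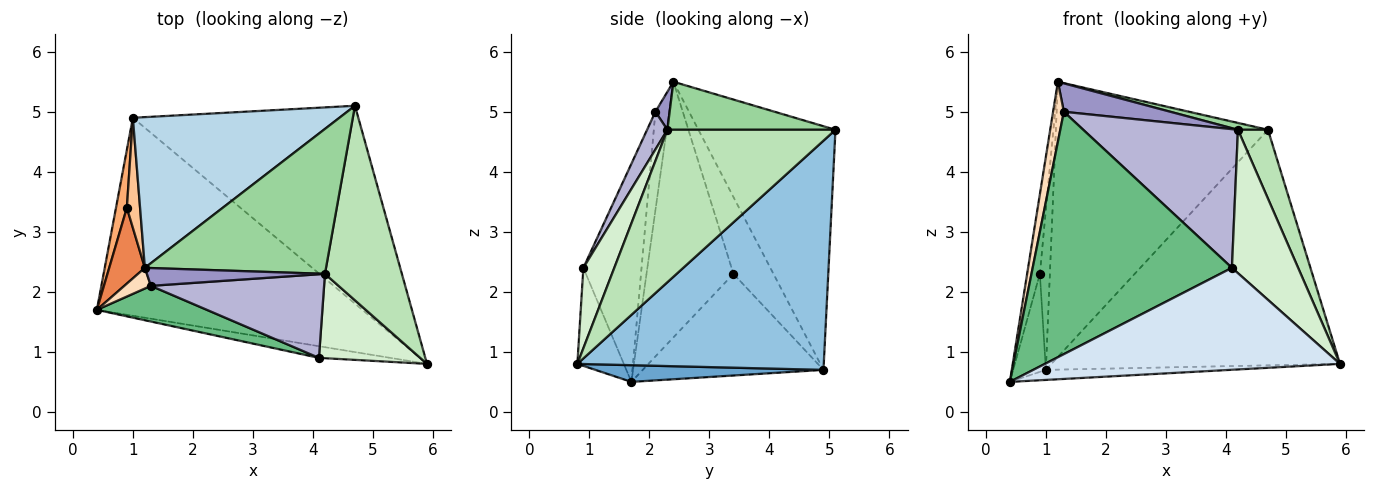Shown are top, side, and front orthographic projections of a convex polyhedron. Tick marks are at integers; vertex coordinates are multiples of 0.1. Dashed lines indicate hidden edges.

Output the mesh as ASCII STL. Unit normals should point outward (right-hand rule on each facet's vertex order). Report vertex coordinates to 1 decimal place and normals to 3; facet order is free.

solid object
 facet normal 0.063 0.051 -0.997
  outer loop
   vertex 1.0 4.9 0.7
   vertex 5.9 0.8 0.8
   vertex 0.4 1.7 0.5
  endloop
 endfacet
 facet normal 0.547 0.641 -0.538
  outer loop
   vertex 1.0 4.9 0.7
   vertex 4.7 5.1 4.7
   vertex 5.9 0.8 0.8
  endloop
 endfacet
 facet normal -0.493 0.763 0.418
  outer loop
   vertex 1.0 4.9 0.7
   vertex 1.2 2.4 5.5
   vertex 4.7 5.1 4.7
  endloop
 endfacet
 facet normal -0.154 -0.982 -0.112
  outer loop
   vertex 4.1 0.9 2.4
   vertex 0.4 1.7 0.5
   vertex 5.9 0.8 0.8
  endloop
 endfacet
 facet normal -0.980 0.144 0.137
  outer loop
   vertex 0.9 3.4 2.3
   vertex 0.4 1.7 0.5
   vertex 1.2 2.4 5.5
  endloop
 endfacet
 facet normal -0.979 0.177 0.105
  outer loop
   vertex 0.9 3.4 2.3
   vertex 1.0 4.9 0.7
   vertex 0.4 1.7 0.5
  endloop
 endfacet
 facet normal -0.957 0.239 0.164
  outer loop
   vertex 0.9 3.4 2.3
   vertex 1.2 2.4 5.5
   vertex 1.0 4.9 0.7
  endloop
 endfacet
 facet normal -0.770 -0.603 0.208
  outer loop
   vertex 1.3 2.1 5.0
   vertex 1.2 2.4 5.5
   vertex 0.4 1.7 0.5
  endloop
 endfacet
 facet normal -0.277 -0.951 0.140
  outer loop
   vertex 1.3 2.1 5.0
   vertex 0.4 1.7 0.5
   vertex 4.1 0.9 2.4
  endloop
 endfacet
 facet normal 0.256 -0.046 0.966
  outer loop
   vertex 4.2 2.3 4.7
   vertex 4.7 5.1 4.7
   vertex 1.2 2.4 5.5
  endloop
 endfacet
 facet normal 0.882 -0.157 0.445
  outer loop
   vertex 4.2 2.3 4.7
   vertex 5.9 0.8 0.8
   vertex 4.7 5.1 4.7
  endloop
 endfacet
 facet normal 0.374 -0.799 0.470
  outer loop
   vertex 4.2 2.3 4.7
   vertex 4.1 0.9 2.4
   vertex 5.9 0.8 0.8
  endloop
 endfacet
 facet normal 0.113 -0.842 0.528
  outer loop
   vertex 4.2 2.3 4.7
   vertex 1.2 2.4 5.5
   vertex 1.3 2.1 5.0
  endloop
 endfacet
 facet normal 0.112 -0.851 0.513
  outer loop
   vertex 4.2 2.3 4.7
   vertex 1.3 2.1 5.0
   vertex 4.1 0.9 2.4
  endloop
 endfacet
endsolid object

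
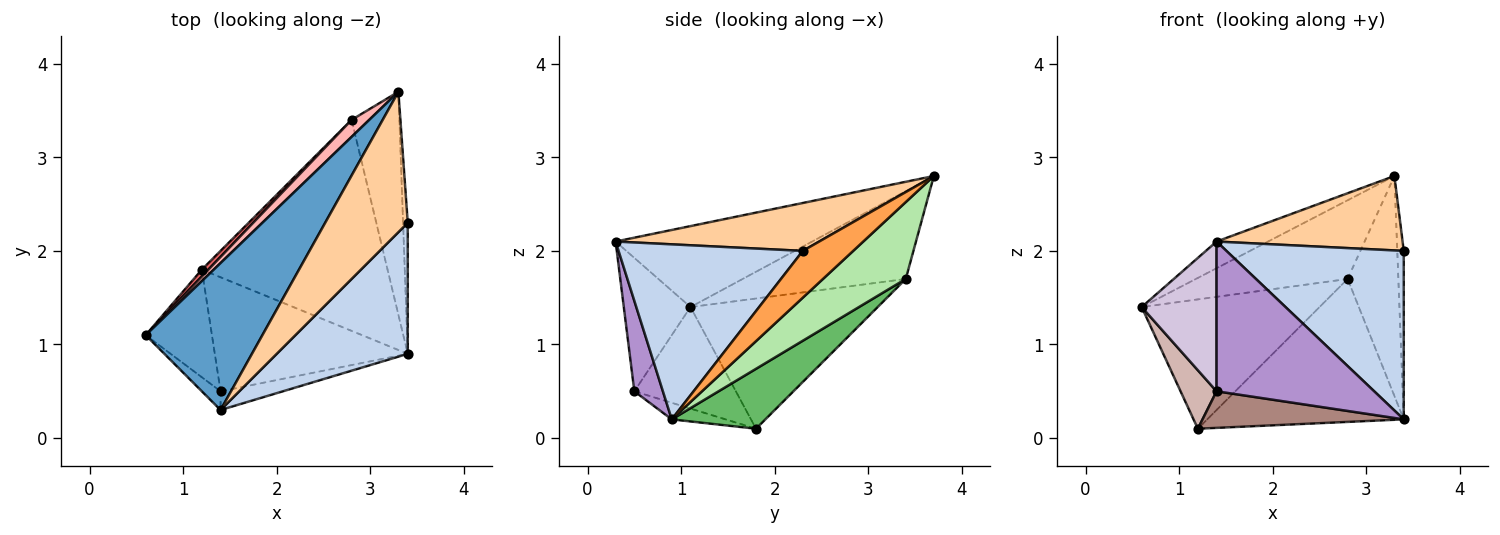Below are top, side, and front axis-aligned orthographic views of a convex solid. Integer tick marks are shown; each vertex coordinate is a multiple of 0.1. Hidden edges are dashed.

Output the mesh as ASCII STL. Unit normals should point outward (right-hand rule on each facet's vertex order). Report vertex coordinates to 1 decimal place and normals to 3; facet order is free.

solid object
 facet normal -0.564 0.148 0.813
  outer loop
   vertex 1.4 0.3 2.1
   vertex 3.3 3.7 2.8
   vertex 0.6 1.1 1.4
  endloop
 endfacet
 facet normal 0.634 -0.610 0.475
  outer loop
   vertex 3.4 2.3 2.0
   vertex 1.4 0.3 2.1
   vertex 3.4 0.9 0.2
  endloop
 endfacet
 facet normal 0.987 0.127 -0.099
  outer loop
   vertex 3.4 2.3 2.0
   vertex 3.4 0.9 0.2
   vertex 3.3 3.7 2.8
  endloop
 endfacet
 facet normal 0.456 -0.417 0.786
  outer loop
   vertex 3.4 2.3 2.0
   vertex 3.3 3.7 2.8
   vertex 1.4 0.3 2.1
  endloop
 endfacet
 facet normal 0.258 0.542 -0.800
  outer loop
   vertex 2.8 3.4 1.7
   vertex 3.4 0.9 0.2
   vertex 1.2 1.8 0.1
  endloop
 endfacet
 facet normal 0.753 0.462 -0.468
  outer loop
   vertex 2.8 3.4 1.7
   vertex 3.3 3.7 2.8
   vertex 3.4 0.9 0.2
  endloop
 endfacet
 facet normal -0.725 0.688 0.036
  outer loop
   vertex 2.8 3.4 1.7
   vertex 1.2 1.8 0.1
   vertex 0.6 1.1 1.4
  endloop
 endfacet
 facet normal -0.724 0.674 0.145
  outer loop
   vertex 2.8 3.4 1.7
   vertex 0.6 1.1 1.4
   vertex 3.3 3.7 2.8
  endloop
 endfacet
 facet normal 0.177 -0.977 -0.122
  outer loop
   vertex 1.4 0.5 0.5
   vertex 3.4 0.9 0.2
   vertex 1.4 0.3 2.1
  endloop
 endfacet
 facet normal -0.662 -0.744 -0.093
  outer loop
   vertex 1.4 0.5 0.5
   vertex 1.4 0.3 2.1
   vertex 0.6 1.1 1.4
  endloop
 endfacet
 facet normal -0.081 -0.305 -0.949
  outer loop
   vertex 1.4 0.5 0.5
   vertex 1.2 1.8 0.1
   vertex 3.4 0.9 0.2
  endloop
 endfacet
 facet normal -0.803 -0.285 -0.524
  outer loop
   vertex 1.4 0.5 0.5
   vertex 0.6 1.1 1.4
   vertex 1.2 1.8 0.1
  endloop
 endfacet
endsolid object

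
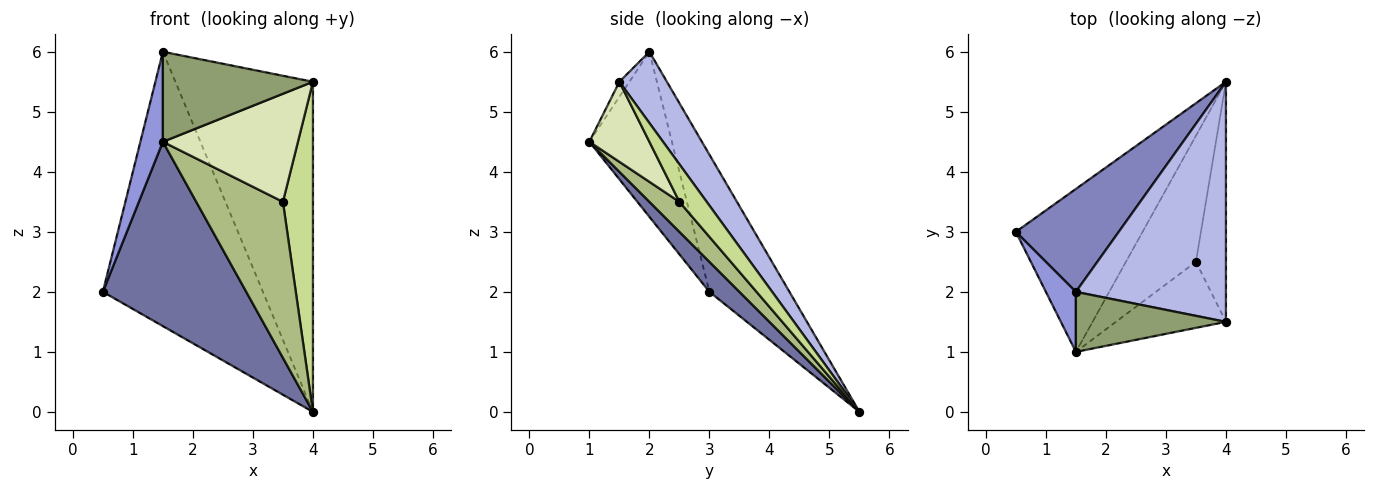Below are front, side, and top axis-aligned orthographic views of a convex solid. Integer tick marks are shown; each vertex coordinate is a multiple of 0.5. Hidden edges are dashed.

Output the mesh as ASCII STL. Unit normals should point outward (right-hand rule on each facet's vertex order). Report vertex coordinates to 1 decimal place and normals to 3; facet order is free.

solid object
 facet normal 0.155 -0.740 -0.654
  outer loop
   vertex 1.5 1.0 4.5
   vertex 0.5 3.0 2.0
   vertex 4.0 5.5 0.0
  endloop
 endfacet
 facet normal -0.424 0.848 0.318
  outer loop
   vertex 1.5 2.0 6.0
   vertex 4.0 5.5 0.0
   vertex 0.5 3.0 2.0
  endloop
 endfacet
 facet normal -0.950 -0.259 0.173
  outer loop
   vertex 1.5 2.0 6.0
   vertex 0.5 3.0 2.0
   vertex 1.5 1.0 4.5
  endloop
 endfacet
 facet normal 0.269 0.779 0.566
  outer loop
   vertex 4.0 1.5 5.5
   vertex 4.0 5.5 0.0
   vertex 1.5 2.0 6.0
  endloop
 endfacet
 facet normal -0.055 -0.831 0.554
  outer loop
   vertex 4.0 1.5 5.5
   vertex 1.5 2.0 6.0
   vertex 1.5 1.0 4.5
  endloop
 endfacet
 facet normal 0.260 -0.751 -0.607
  outer loop
   vertex 3.5 2.5 3.5
   vertex 1.5 1.0 4.5
   vertex 4.0 5.5 0.0
  endloop
 endfacet
 facet normal 0.592 -0.652 -0.474
  outer loop
   vertex 3.5 2.5 3.5
   vertex 4.0 5.5 0.0
   vertex 4.0 1.5 5.5
  endloop
 endfacet
 facet normal 0.355 -0.798 -0.488
  outer loop
   vertex 3.5 2.5 3.5
   vertex 4.0 1.5 5.5
   vertex 1.5 1.0 4.5
  endloop
 endfacet
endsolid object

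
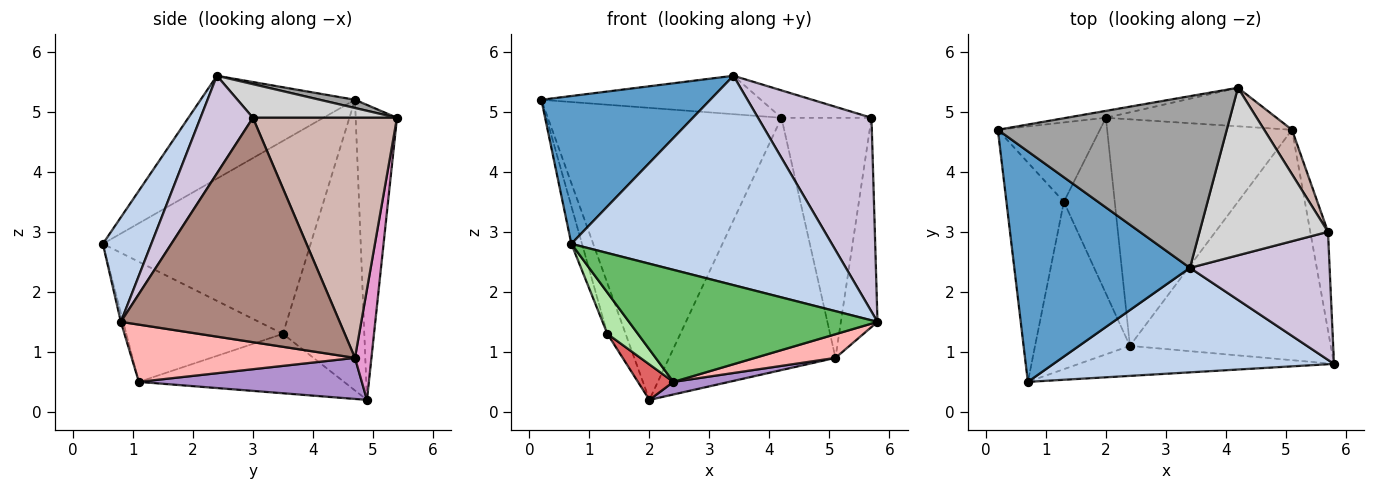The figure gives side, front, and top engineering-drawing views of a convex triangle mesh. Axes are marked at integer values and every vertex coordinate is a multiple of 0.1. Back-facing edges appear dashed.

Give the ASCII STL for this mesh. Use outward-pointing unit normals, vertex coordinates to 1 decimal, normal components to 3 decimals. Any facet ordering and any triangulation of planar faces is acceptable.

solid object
 facet normal -0.442 -0.484 0.755
  outer loop
   vertex 3.4 2.4 5.6
   vertex 0.2 4.7 5.2
   vertex 0.7 0.5 2.8
  endloop
 endfacet
 facet normal 0.164 -0.883 0.441
  outer loop
   vertex 3.4 2.4 5.6
   vertex 0.7 0.5 2.8
   vertex 5.8 0.8 1.5
  endloop
 endfacet
 facet normal -0.957 0.049 -0.285
  outer loop
   vertex 1.3 3.5 1.3
   vertex 0.7 0.5 2.8
   vertex 0.2 4.7 5.2
  endloop
 endfacet
 facet normal -0.923 0.207 -0.324
  outer loop
   vertex 1.3 3.5 1.3
   vertex 0.2 4.7 5.2
   vertex 2.0 4.9 0.2
  endloop
 endfacet
 facet normal -0.009 -0.966 -0.259
  outer loop
   vertex 2.4 1.1 0.5
   vertex 5.8 0.8 1.5
   vertex 0.7 0.5 2.8
  endloop
 endfacet
 facet normal -0.776 -0.151 -0.613
  outer loop
   vertex 2.4 1.1 0.5
   vertex 0.7 0.5 2.8
   vertex 1.3 3.5 1.3
  endloop
 endfacet
 facet normal -0.753 -0.130 -0.645
  outer loop
   vertex 2.4 1.1 0.5
   vertex 1.3 3.5 1.3
   vertex 2.0 4.9 0.2
  endloop
 endfacet
 facet normal 0.273 -0.098 -0.957
  outer loop
   vertex 5.1 4.7 0.9
   vertex 5.8 0.8 1.5
   vertex 2.4 1.1 0.5
  endloop
 endfacet
 facet normal 0.217 -0.054 -0.975
  outer loop
   vertex 5.1 4.7 0.9
   vertex 2.4 1.1 0.5
   vertex 2.0 4.9 0.2
  endloop
 endfacet
 facet normal 0.360 -0.779 0.514
  outer loop
   vertex 5.7 3.0 4.9
   vertex 3.4 2.4 5.6
   vertex 5.8 0.8 1.5
  endloop
 endfacet
 facet normal 0.983 0.165 -0.078
  outer loop
   vertex 5.7 3.0 4.9
   vertex 5.8 0.8 1.5
   vertex 5.1 4.7 0.9
  endloop
 endfacet
 facet normal 0.844 0.527 0.098
  outer loop
   vertex 4.2 5.4 4.9
   vertex 5.7 3.0 4.9
   vertex 5.1 4.7 0.9
  endloop
 endfacet
 facet normal 0.097 0.984 -0.150
  outer loop
   vertex 4.2 5.4 4.9
   vertex 5.1 4.7 0.9
   vertex 2.0 4.9 0.2
  endloop
 endfacet
 facet normal -0.174 0.984 -0.023
  outer loop
   vertex 4.2 5.4 4.9
   vertex 2.0 4.9 0.2
   vertex 0.2 4.7 5.2
  endloop
 endfacet
 facet normal 0.035 0.218 0.975
  outer loop
   vertex 4.2 5.4 4.9
   vertex 0.2 4.7 5.2
   vertex 3.4 2.4 5.6
  endloop
 endfacet
 facet normal 0.250 0.156 0.956
  outer loop
   vertex 4.2 5.4 4.9
   vertex 3.4 2.4 5.6
   vertex 5.7 3.0 4.9
  endloop
 endfacet
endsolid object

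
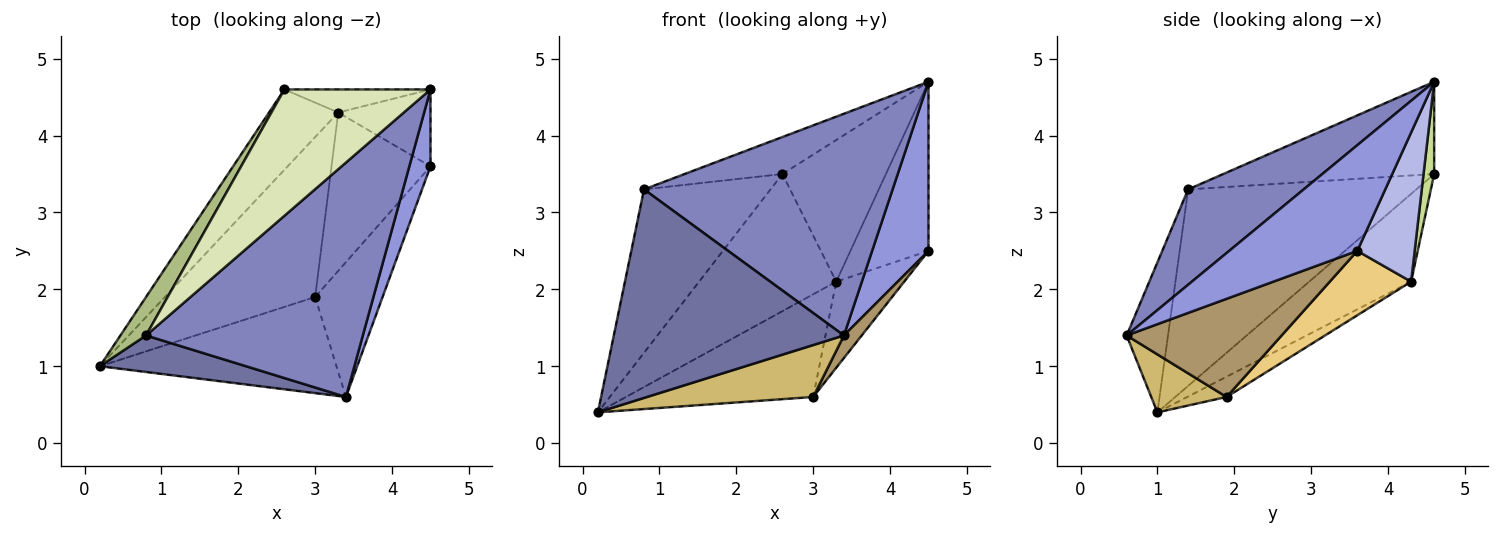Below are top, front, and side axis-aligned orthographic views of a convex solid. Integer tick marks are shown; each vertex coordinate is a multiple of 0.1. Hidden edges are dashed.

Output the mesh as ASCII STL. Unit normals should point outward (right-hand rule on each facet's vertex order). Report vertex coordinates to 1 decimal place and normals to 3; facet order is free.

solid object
 facet normal -0.174 -0.970 0.170
  outer loop
   vertex 0.8 1.4 3.3
   vertex 0.2 1.0 0.4
   vertex 3.4 0.6 1.4
  endloop
 endfacet
 facet normal 0.304 -0.655 0.692
  outer loop
   vertex 0.8 1.4 3.3
   vertex 3.4 0.6 1.4
   vertex 4.5 4.6 4.7
  endloop
 endfacet
 facet normal 0.900 -0.396 0.180
  outer loop
   vertex 4.5 3.6 2.5
   vertex 4.5 4.6 4.7
   vertex 3.4 0.6 1.4
  endloop
 endfacet
 facet normal 0.556 0.757 -0.344
  outer loop
   vertex 4.5 3.6 2.5
   vertex 3.3 4.3 2.1
   vertex 4.5 4.6 4.7
  endloop
 endfacet
 facet normal -0.540 0.726 -0.426
  outer loop
   vertex 2.6 4.6 3.5
   vertex 3.3 4.3 2.1
   vertex 0.2 1.0 0.4
  endloop
 endfacet
 facet normal -0.869 0.482 0.113
  outer loop
   vertex 2.6 4.6 3.5
   vertex 0.2 1.0 0.4
   vertex 0.8 1.4 3.3
  endloop
 endfacet
 facet normal 0.101 0.982 -0.160
  outer loop
   vertex 2.6 4.6 3.5
   vertex 4.5 4.6 4.7
   vertex 3.3 4.3 2.1
  endloop
 endfacet
 facet normal -0.518 0.240 0.821
  outer loop
   vertex 2.6 4.6 3.5
   vertex 0.8 1.4 3.3
   vertex 4.5 4.6 4.7
  endloop
 endfacet
 facet normal 0.821 -0.094 -0.564
  outer loop
   vertex 3.0 1.9 0.6
   vertex 4.5 3.6 2.5
   vertex 3.4 0.6 1.4
  endloop
 endfacet
 facet normal 0.211 -0.464 -0.860
  outer loop
   vertex 3.0 1.9 0.6
   vertex 3.4 0.6 1.4
   vertex 0.2 1.0 0.4
  endloop
 endfacet
 facet normal 0.496 0.415 -0.763
  outer loop
   vertex 3.0 1.9 0.6
   vertex 3.3 4.3 2.1
   vertex 4.5 3.6 2.5
  endloop
 endfacet
 facet normal -0.113 0.537 -0.836
  outer loop
   vertex 3.0 1.9 0.6
   vertex 0.2 1.0 0.4
   vertex 3.3 4.3 2.1
  endloop
 endfacet
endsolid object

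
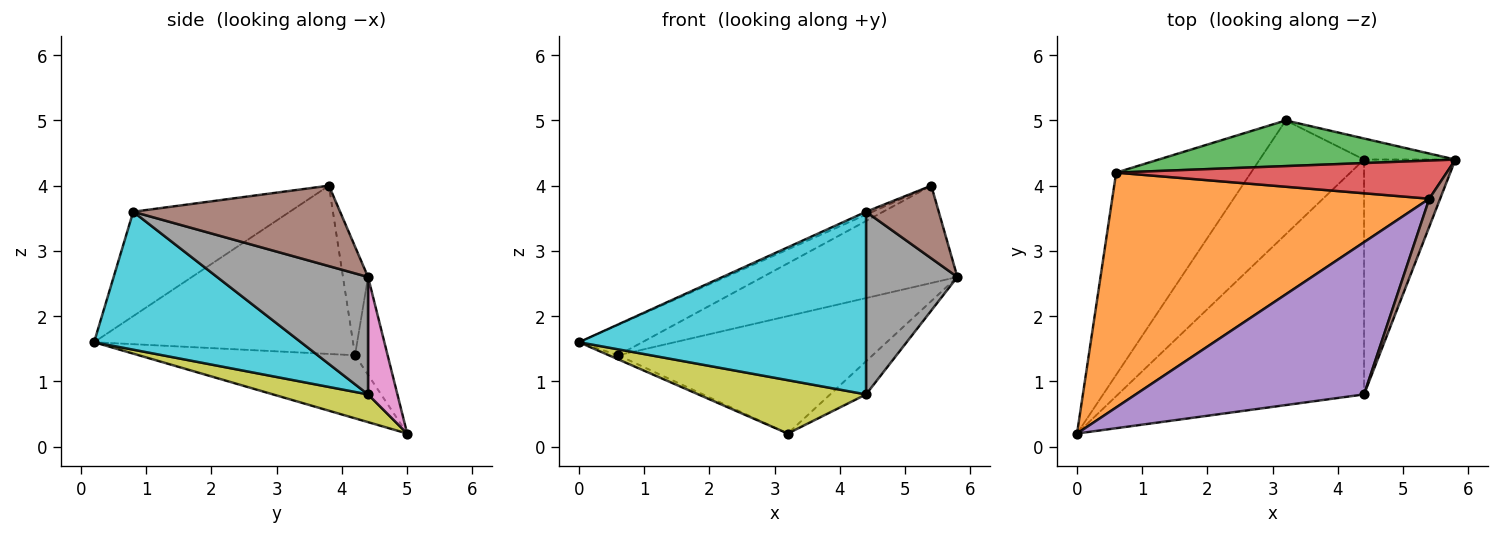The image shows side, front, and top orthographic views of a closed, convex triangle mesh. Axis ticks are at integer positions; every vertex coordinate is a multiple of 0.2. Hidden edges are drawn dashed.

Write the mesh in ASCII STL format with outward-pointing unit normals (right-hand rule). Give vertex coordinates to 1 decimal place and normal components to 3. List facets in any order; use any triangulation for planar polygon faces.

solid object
 facet normal -0.424 0.018 -0.906
  outer loop
   vertex 0.6 4.2 1.4
   vertex 3.2 5.0 0.2
   vertex 0.0 0.2 1.6
  endloop
 endfacet
 facet normal -0.466 0.114 0.878
  outer loop
   vertex 0.6 4.2 1.4
   vertex 0.0 0.2 1.6
   vertex 5.4 3.8 4.0
  endloop
 endfacet
 facet normal -0.119 0.925 0.360
  outer loop
   vertex 0.6 4.2 1.4
   vertex 5.8 4.4 2.6
   vertex 3.2 5.0 0.2
  endloop
 endfacet
 facet normal -0.119 0.924 0.362
  outer loop
   vertex 0.6 4.2 1.4
   vertex 5.4 3.8 4.0
   vertex 5.8 4.4 2.6
  endloop
 endfacet
 facet normal -0.416 0.017 0.909
  outer loop
   vertex 4.4 0.8 3.6
   vertex 5.4 3.8 4.0
   vertex 0.0 0.2 1.6
  endloop
 endfacet
 facet normal 0.936 -0.329 0.126
  outer loop
   vertex 4.4 0.8 3.6
   vertex 5.8 4.4 2.6
   vertex 5.4 3.8 4.0
  endloop
 endfacet
 facet normal 0.568 0.694 -0.442
  outer loop
   vertex 4.4 4.4 0.8
   vertex 3.2 5.0 0.2
   vertex 5.8 4.4 2.6
  endloop
 endfacet
 facet normal 0.712 -0.431 -0.554
  outer loop
   vertex 4.4 4.4 0.8
   vertex 5.8 4.4 2.6
   vertex 4.4 0.8 3.6
  endloop
 endfacet
 facet normal 0.234 -0.413 -0.880
  outer loop
   vertex 4.4 4.4 0.8
   vertex 0.0 0.2 1.6
   vertex 3.2 5.0 0.2
  endloop
 endfacet
 facet normal 0.405 -0.561 -0.722
  outer loop
   vertex 4.4 4.4 0.8
   vertex 4.4 0.8 3.6
   vertex 0.0 0.2 1.6
  endloop
 endfacet
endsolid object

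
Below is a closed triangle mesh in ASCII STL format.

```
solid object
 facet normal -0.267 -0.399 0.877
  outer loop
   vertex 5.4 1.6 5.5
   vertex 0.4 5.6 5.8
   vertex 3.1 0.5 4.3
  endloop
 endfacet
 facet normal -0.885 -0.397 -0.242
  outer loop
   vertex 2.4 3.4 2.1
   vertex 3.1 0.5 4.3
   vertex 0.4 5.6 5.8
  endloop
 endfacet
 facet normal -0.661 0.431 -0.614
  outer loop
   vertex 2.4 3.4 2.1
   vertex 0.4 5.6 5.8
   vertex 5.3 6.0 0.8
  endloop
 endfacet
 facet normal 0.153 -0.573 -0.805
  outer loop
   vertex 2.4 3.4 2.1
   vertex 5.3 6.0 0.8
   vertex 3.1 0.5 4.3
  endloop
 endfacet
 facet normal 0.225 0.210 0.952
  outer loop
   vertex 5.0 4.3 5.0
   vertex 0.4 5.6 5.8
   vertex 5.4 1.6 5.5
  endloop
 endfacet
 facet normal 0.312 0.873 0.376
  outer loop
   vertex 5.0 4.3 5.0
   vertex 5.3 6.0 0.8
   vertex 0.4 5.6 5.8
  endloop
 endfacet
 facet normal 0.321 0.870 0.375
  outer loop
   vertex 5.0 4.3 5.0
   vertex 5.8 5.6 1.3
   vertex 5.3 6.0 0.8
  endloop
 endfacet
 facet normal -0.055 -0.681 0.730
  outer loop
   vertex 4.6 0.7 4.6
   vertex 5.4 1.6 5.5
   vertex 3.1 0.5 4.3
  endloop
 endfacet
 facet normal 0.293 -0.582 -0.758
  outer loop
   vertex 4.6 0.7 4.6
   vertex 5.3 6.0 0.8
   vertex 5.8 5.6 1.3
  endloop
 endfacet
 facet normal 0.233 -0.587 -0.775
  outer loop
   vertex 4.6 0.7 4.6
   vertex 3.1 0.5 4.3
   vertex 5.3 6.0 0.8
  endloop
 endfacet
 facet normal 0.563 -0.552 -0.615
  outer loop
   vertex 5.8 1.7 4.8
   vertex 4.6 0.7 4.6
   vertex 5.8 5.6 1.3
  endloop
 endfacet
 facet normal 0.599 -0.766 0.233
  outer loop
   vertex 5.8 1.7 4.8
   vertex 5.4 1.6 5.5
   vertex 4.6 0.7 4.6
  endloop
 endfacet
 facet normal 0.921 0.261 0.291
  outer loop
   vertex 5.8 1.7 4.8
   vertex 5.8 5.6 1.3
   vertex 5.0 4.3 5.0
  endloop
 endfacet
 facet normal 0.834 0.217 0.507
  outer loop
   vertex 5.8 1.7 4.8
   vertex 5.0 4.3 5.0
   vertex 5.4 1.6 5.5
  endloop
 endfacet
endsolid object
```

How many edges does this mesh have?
21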